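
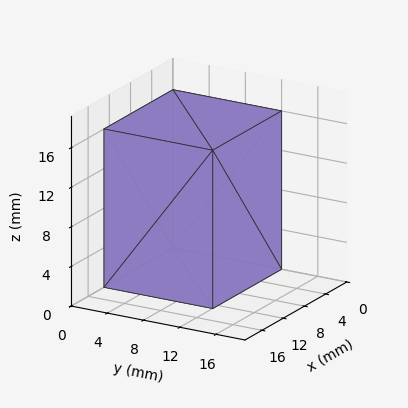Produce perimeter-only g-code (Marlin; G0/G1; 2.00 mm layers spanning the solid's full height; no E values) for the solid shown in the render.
Reading the render: the shape is a rectangular box, roughly 13 × 12 mm footprint and 16 mm tall (dimensions read to the nearest mm from the axis ticks). For the g-code, the solid's height is divided into equal slices at the stated Δz and each level perimeter traced with G1 moves after a G0 lift.

; perimeter-only toolpath
G21 ; units = mm
G90 ; absolute positioning
G28 ; home
; layer 1
G0 Z2.00
G0 X0.00 Y0.00
G1 X13.00 Y0.00
G1 X13.00 Y12.00
G1 X0.00 Y12.00
G1 X0.00 Y0.00
; layer 2
G0 Z4.00
G0 X0.00 Y0.00
G1 X13.00 Y0.00
G1 X13.00 Y12.00
G1 X0.00 Y12.00
G1 X0.00 Y0.00
; layer 3
G0 Z6.00
G0 X0.00 Y0.00
G1 X13.00 Y0.00
G1 X13.00 Y12.00
G1 X0.00 Y12.00
G1 X0.00 Y0.00
; layer 4
G0 Z8.00
G0 X0.00 Y0.00
G1 X13.00 Y0.00
G1 X13.00 Y12.00
G1 X0.00 Y12.00
G1 X0.00 Y0.00
; layer 5
G0 Z10.00
G0 X0.00 Y0.00
G1 X13.00 Y0.00
G1 X13.00 Y12.00
G1 X0.00 Y12.00
G1 X0.00 Y0.00
; layer 6
G0 Z12.00
G0 X0.00 Y0.00
G1 X13.00 Y0.00
G1 X13.00 Y12.00
G1 X0.00 Y12.00
G1 X0.00 Y0.00
; layer 7
G0 Z14.00
G0 X0.00 Y0.00
G1 X13.00 Y0.00
G1 X13.00 Y12.00
G1 X0.00 Y12.00
G1 X0.00 Y0.00
; layer 8
G0 Z16.00
G0 X0.00 Y0.00
G1 X13.00 Y0.00
G1 X13.00 Y12.00
G1 X0.00 Y12.00
G1 X0.00 Y0.00
M2 ; end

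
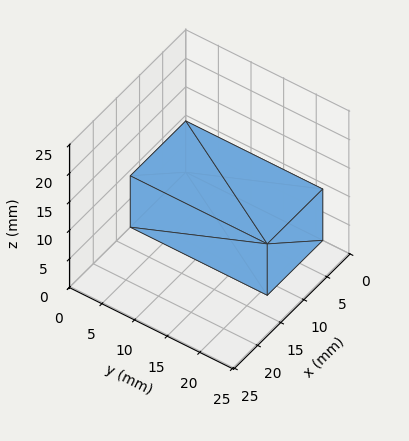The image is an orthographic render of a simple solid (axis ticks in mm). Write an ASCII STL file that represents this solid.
Reading the render: the shape is a rectangular box, roughly 12 × 21 mm footprint and 9 mm tall (dimensions read to the nearest mm from the axis ticks). For the STL, each face is triangulated and given an outward normal.

solid part
  facet normal 0.0000 0.0000 -1.0000
    outer loop
      vertex 12.000 21.000 0.000
      vertex 12.000 0.000 0.000
      vertex 0.000 0.000 0.000
    endloop
  endfacet
  facet normal 0.0000 0.0000 -1.0000
    outer loop
      vertex 0.000 21.000 0.000
      vertex 12.000 21.000 0.000
      vertex 0.000 0.000 0.000
    endloop
  endfacet
  facet normal 0.0000 0.0000 1.0000
    outer loop
      vertex 0.000 0.000 9.000
      vertex 12.000 0.000 9.000
      vertex 12.000 21.000 9.000
    endloop
  endfacet
  facet normal 0.0000 0.0000 1.0000
    outer loop
      vertex 0.000 0.000 9.000
      vertex 12.000 21.000 9.000
      vertex 0.000 21.000 9.000
    endloop
  endfacet
  facet normal 0.0000 -1.0000 0.0000
    outer loop
      vertex 0.000 0.000 0.000
      vertex 12.000 0.000 0.000
      vertex 12.000 0.000 9.000
    endloop
  endfacet
  facet normal 0.0000 -1.0000 0.0000
    outer loop
      vertex 0.000 0.000 0.000
      vertex 12.000 0.000 9.000
      vertex 0.000 0.000 9.000
    endloop
  endfacet
  facet normal 0.0000 1.0000 0.0000
    outer loop
      vertex 12.000 21.000 9.000
      vertex 12.000 21.000 0.000
      vertex 0.000 21.000 0.000
    endloop
  endfacet
  facet normal 0.0000 1.0000 0.0000
    outer loop
      vertex 0.000 21.000 9.000
      vertex 12.000 21.000 9.000
      vertex 0.000 21.000 0.000
    endloop
  endfacet
  facet normal -1.0000 0.0000 0.0000
    outer loop
      vertex 0.000 21.000 9.000
      vertex 0.000 21.000 0.000
      vertex 0.000 0.000 0.000
    endloop
  endfacet
  facet normal -1.0000 0.0000 0.0000
    outer loop
      vertex 0.000 0.000 9.000
      vertex 0.000 21.000 9.000
      vertex 0.000 0.000 0.000
    endloop
  endfacet
  facet normal 1.0000 0.0000 0.0000
    outer loop
      vertex 12.000 0.000 0.000
      vertex 12.000 21.000 0.000
      vertex 12.000 21.000 9.000
    endloop
  endfacet
  facet normal 1.0000 0.0000 0.0000
    outer loop
      vertex 12.000 0.000 0.000
      vertex 12.000 21.000 9.000
      vertex 12.000 0.000 9.000
    endloop
  endfacet
endsolid part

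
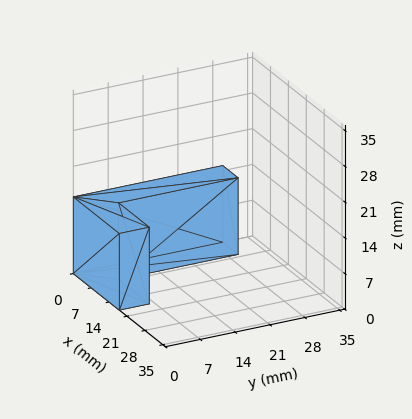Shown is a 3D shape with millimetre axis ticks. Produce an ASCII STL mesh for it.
Reading the render: the shape is an L-shaped prism: outer 18 × 30 mm, arm thicknesses ≈ 6 mm (horizontal) and 6 mm (vertical), extruded 15 mm in z (dimensions read to the nearest mm from the axis ticks). For the STL, each face is triangulated and given an outward normal.

solid part
  facet normal 0.0000 0.0000 -1.0000
    outer loop
      vertex 18.0 6.0 0.0
      vertex 18.0 0.0 0.0
      vertex 0.0 0.0 0.0
    endloop
  endfacet
  facet normal 0.0000 0.0000 -1.0000
    outer loop
      vertex 6.0 6.0 0.0
      vertex 18.0 6.0 0.0
      vertex 0.0 0.0 0.0
    endloop
  endfacet
  facet normal 0.0000 0.0000 -1.0000
    outer loop
      vertex 6.0 30.0 0.0
      vertex 6.0 6.0 0.0
      vertex 0.0 0.0 0.0
    endloop
  endfacet
  facet normal 0.0000 0.0000 -1.0000
    outer loop
      vertex 0.0 30.0 0.0
      vertex 6.0 30.0 0.0
      vertex 0.0 0.0 0.0
    endloop
  endfacet
  facet normal 0.0000 0.0000 1.0000
    outer loop
      vertex 0.0 0.0 15.0
      vertex 18.0 0.0 15.0
      vertex 18.0 6.0 15.0
    endloop
  endfacet
  facet normal 0.0000 0.0000 1.0000
    outer loop
      vertex 0.0 0.0 15.0
      vertex 18.0 6.0 15.0
      vertex 6.0 6.0 15.0
    endloop
  endfacet
  facet normal 0.0000 0.0000 1.0000
    outer loop
      vertex 0.0 0.0 15.0
      vertex 6.0 6.0 15.0
      vertex 6.0 30.0 15.0
    endloop
  endfacet
  facet normal 0.0000 0.0000 1.0000
    outer loop
      vertex 0.0 0.0 15.0
      vertex 6.0 30.0 15.0
      vertex 0.0 30.0 15.0
    endloop
  endfacet
  facet normal 0.0000 -1.0000 0.0000
    outer loop
      vertex 0.0 0.0 0.0
      vertex 18.0 0.0 0.0
      vertex 18.0 0.0 15.0
    endloop
  endfacet
  facet normal 0.0000 -1.0000 0.0000
    outer loop
      vertex 0.0 0.0 0.0
      vertex 18.0 0.0 15.0
      vertex 0.0 0.0 15.0
    endloop
  endfacet
  facet normal 1.0000 0.0000 0.0000
    outer loop
      vertex 18.0 0.0 0.0
      vertex 18.0 6.0 0.0
      vertex 18.0 6.0 15.0
    endloop
  endfacet
  facet normal 1.0000 0.0000 0.0000
    outer loop
      vertex 18.0 0.0 0.0
      vertex 18.0 6.0 15.0
      vertex 18.0 0.0 15.0
    endloop
  endfacet
  facet normal 0.0000 1.0000 0.0000
    outer loop
      vertex 18.0 6.0 0.0
      vertex 6.0 6.0 0.0
      vertex 6.0 6.0 15.0
    endloop
  endfacet
  facet normal 0.0000 1.0000 0.0000
    outer loop
      vertex 18.0 6.0 0.0
      vertex 6.0 6.0 15.0
      vertex 18.0 6.0 15.0
    endloop
  endfacet
  facet normal 1.0000 0.0000 0.0000
    outer loop
      vertex 6.0 6.0 0.0
      vertex 6.0 30.0 0.0
      vertex 6.0 30.0 15.0
    endloop
  endfacet
  facet normal 1.0000 0.0000 0.0000
    outer loop
      vertex 6.0 6.0 0.0
      vertex 6.0 30.0 15.0
      vertex 6.0 6.0 15.0
    endloop
  endfacet
  facet normal 0.0000 1.0000 0.0000
    outer loop
      vertex 6.0 30.0 0.0
      vertex 0.0 30.0 0.0
      vertex 0.0 30.0 15.0
    endloop
  endfacet
  facet normal 0.0000 1.0000 0.0000
    outer loop
      vertex 6.0 30.0 0.0
      vertex 0.0 30.0 15.0
      vertex 6.0 30.0 15.0
    endloop
  endfacet
  facet normal -1.0000 0.0000 0.0000
    outer loop
      vertex 0.0 30.0 0.0
      vertex 0.0 0.0 0.0
      vertex 0.0 0.0 15.0
    endloop
  endfacet
  facet normal -1.0000 0.0000 0.0000
    outer loop
      vertex 0.0 30.0 0.0
      vertex 0.0 0.0 15.0
      vertex 0.0 30.0 15.0
    endloop
  endfacet
endsolid part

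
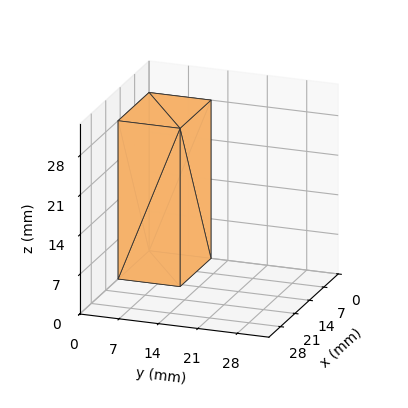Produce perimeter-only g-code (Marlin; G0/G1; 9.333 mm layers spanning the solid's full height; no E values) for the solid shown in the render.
Reading the render: the shape is a rectangular box, roughly 15 × 11 mm footprint and 28 mm tall (dimensions read to the nearest mm from the axis ticks). For the g-code, the solid's height is divided into equal slices at the stated Δz and each level perimeter traced with G1 moves after a G0 lift.

; perimeter-only toolpath
G21 ; units = mm
G90 ; absolute positioning
G28 ; home
; layer 1
G0 Z9.333
G0 X0.000 Y0.000
G1 X15.000 Y0.000
G1 X15.000 Y11.000
G1 X0.000 Y11.000
G1 X0.000 Y0.000
; layer 2
G0 Z18.667
G0 X0.000 Y0.000
G1 X15.000 Y0.000
G1 X15.000 Y11.000
G1 X0.000 Y11.000
G1 X0.000 Y0.000
; layer 3
G0 Z28.000
G0 X0.000 Y0.000
G1 X15.000 Y0.000
G1 X15.000 Y11.000
G1 X0.000 Y11.000
G1 X0.000 Y0.000
M2 ; end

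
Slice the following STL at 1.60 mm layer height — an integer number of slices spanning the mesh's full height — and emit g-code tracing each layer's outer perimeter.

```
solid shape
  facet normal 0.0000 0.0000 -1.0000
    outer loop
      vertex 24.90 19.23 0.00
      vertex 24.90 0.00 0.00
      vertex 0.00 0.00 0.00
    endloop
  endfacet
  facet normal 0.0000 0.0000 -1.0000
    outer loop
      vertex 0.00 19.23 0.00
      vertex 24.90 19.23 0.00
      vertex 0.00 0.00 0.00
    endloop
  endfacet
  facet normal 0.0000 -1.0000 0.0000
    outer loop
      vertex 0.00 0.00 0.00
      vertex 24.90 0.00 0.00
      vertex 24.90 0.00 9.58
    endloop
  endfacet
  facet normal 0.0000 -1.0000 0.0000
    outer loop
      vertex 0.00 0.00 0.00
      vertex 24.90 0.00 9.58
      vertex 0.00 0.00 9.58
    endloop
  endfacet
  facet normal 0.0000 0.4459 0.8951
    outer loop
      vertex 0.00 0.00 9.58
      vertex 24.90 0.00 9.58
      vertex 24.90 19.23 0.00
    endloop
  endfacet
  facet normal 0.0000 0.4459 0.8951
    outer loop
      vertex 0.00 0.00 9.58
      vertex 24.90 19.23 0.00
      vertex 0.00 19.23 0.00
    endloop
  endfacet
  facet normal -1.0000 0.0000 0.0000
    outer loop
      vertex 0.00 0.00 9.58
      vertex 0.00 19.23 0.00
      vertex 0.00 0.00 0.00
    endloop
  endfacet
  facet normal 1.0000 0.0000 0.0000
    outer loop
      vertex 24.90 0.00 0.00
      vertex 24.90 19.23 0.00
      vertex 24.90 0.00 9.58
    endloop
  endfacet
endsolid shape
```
; perimeter-only toolpath
G21 ; units = mm
G90 ; absolute positioning
G28 ; home
; layer 1
G0 Z1.60
G0 X0.00 Y0.00
G1 X24.90 Y0.00
G1 X24.90 Y16.03
G1 X0.00 Y16.03
G1 X0.00 Y0.00
; layer 2
G0 Z3.19
G0 X0.00 Y0.00
G1 X24.90 Y0.00
G1 X24.90 Y12.82
G1 X0.00 Y12.82
G1 X0.00 Y0.00
; layer 3
G0 Z4.79
G0 X0.00 Y0.00
G1 X24.90 Y0.00
G1 X24.90 Y9.62
G1 X0.00 Y9.62
G1 X0.00 Y0.00
; layer 4
G0 Z6.39
G0 X0.00 Y0.00
G1 X24.90 Y0.00
G1 X24.90 Y6.41
G1 X0.00 Y6.41
G1 X0.00 Y0.00
; layer 5
G0 Z7.98
G0 X0.00 Y0.00
G1 X24.90 Y0.00
G1 X24.90 Y3.20
G1 X0.00 Y3.20
G1 X0.00 Y0.00
M2 ; end

The solid is a wedge (ramp): 24.9 × 19.2 mm base, rising to 9.58 mm along the y=0 edge and sloping linearly to z=0 at y=19.2. Slicing at Δz = 1.60 mm — 6 equal slices spanning the solid's height, so layer i sits at z = i·h/6 — gives 5 non-empty perimeters. Each is a 4-segment closed polygon; G0 lifts to the layer z and rapids to the start vertex, then G1 traces the edges. The cross-section shrinks linearly with z (the slice at the apex is degenerate and omitted).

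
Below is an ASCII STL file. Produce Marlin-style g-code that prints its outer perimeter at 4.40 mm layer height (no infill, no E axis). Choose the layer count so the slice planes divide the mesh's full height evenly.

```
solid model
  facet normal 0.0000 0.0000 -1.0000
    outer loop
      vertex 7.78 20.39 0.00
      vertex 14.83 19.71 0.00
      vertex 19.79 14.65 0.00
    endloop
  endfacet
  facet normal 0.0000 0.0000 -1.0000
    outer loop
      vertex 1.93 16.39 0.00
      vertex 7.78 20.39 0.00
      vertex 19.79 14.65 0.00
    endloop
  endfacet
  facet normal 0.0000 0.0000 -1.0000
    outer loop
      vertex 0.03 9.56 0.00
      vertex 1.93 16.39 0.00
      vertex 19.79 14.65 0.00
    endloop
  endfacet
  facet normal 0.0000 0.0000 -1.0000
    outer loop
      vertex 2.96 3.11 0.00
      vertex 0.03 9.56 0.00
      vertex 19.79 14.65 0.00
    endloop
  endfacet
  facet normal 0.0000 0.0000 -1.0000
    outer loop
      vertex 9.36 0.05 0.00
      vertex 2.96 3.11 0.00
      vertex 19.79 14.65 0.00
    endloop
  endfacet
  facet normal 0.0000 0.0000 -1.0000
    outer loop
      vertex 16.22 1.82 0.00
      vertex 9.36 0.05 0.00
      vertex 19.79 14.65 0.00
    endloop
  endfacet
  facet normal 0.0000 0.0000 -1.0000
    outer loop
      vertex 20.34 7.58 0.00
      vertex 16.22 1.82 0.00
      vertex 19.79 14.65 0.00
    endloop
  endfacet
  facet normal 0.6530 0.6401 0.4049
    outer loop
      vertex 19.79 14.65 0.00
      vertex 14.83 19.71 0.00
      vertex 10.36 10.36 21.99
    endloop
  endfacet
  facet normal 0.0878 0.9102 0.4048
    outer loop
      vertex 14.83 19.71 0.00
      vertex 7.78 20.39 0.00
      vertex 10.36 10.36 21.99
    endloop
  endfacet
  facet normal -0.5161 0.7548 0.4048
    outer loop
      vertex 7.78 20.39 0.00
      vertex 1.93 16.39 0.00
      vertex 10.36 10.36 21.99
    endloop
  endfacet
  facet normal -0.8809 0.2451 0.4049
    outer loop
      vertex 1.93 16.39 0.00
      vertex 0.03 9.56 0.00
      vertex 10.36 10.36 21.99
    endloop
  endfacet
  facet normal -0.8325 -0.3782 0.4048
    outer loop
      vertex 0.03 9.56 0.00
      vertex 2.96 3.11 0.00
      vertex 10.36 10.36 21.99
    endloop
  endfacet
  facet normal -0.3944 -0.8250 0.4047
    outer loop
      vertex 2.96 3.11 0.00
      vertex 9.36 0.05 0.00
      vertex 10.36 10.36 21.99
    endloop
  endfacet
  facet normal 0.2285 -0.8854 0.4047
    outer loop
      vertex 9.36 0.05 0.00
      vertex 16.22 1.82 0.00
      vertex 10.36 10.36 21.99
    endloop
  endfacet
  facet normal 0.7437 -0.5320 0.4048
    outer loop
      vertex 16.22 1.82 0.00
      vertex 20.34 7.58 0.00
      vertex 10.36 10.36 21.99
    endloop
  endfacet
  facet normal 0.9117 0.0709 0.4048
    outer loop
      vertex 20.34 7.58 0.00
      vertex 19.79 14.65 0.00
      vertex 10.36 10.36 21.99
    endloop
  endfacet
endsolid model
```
; perimeter-only toolpath
G21 ; units = mm
G90 ; absolute positioning
G28 ; home
; layer 1
G0 Z4.40
G0 X17.90 Y13.79
G1 X13.94 Y17.84
G1 X8.30 Y18.38
G1 X3.62 Y15.18
G1 X2.10 Y9.72
G1 X4.44 Y4.56
G1 X9.56 Y2.11
G1 X15.05 Y3.53
G1 X18.34 Y8.14
G1 X17.90 Y13.79
; layer 2
G0 Z8.80
G0 X16.02 Y12.93
G1 X13.04 Y15.97
G1 X8.81 Y16.38
G1 X5.30 Y13.98
G1 X4.16 Y9.88
G1 X5.92 Y6.01
G1 X9.76 Y4.17
G1 X13.88 Y5.24
G1 X16.35 Y8.69
G1 X16.02 Y12.93
; layer 3
G0 Z13.19
G0 X14.13 Y12.08
G1 X12.15 Y14.10
G1 X9.33 Y14.37
G1 X6.99 Y12.77
G1 X6.23 Y10.04
G1 X7.40 Y7.46
G1 X9.96 Y6.24
G1 X12.70 Y6.94
G1 X14.35 Y9.25
G1 X14.13 Y12.08
; layer 4
G0 Z17.59
G0 X12.25 Y11.22
G1 X11.25 Y12.23
G1 X9.84 Y12.37
G1 X8.67 Y11.57
G1 X8.29 Y10.20
G1 X8.88 Y8.91
G1 X10.16 Y8.30
G1 X11.53 Y8.65
G1 X12.36 Y9.80
G1 X12.25 Y11.22
M2 ; end

The solid is a regular 9-sided pyramid, base circumscribed radius ≈ 10.4 mm, apex at z ≈ 22 mm. Slicing at Δz = 4.40 mm — 5 equal slices spanning the solid's height, so layer i sits at z = i·h/5 — gives 4 non-empty perimeters. Each is a 9-segment closed polygon; G0 lifts to the layer z and rapids to the start vertex, then G1 traces the edges. The cross-section shrinks linearly with z (the slice at the apex is degenerate and omitted).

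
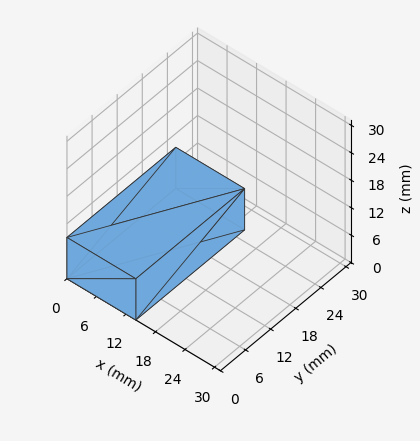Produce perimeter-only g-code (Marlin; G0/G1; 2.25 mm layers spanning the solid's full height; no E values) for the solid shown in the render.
Reading the render: the shape is a rectangular box, roughly 14 × 26 mm footprint and 9 mm tall (dimensions read to the nearest mm from the axis ticks). For the g-code, the solid's height is divided into equal slices at the stated Δz and each level perimeter traced with G1 moves after a G0 lift.

; perimeter-only toolpath
G21 ; units = mm
G90 ; absolute positioning
G28 ; home
; layer 1
G0 Z2.25
G0 X0.00 Y0.00
G1 X14.00 Y0.00
G1 X14.00 Y26.00
G1 X0.00 Y26.00
G1 X0.00 Y0.00
; layer 2
G0 Z4.50
G0 X0.00 Y0.00
G1 X14.00 Y0.00
G1 X14.00 Y26.00
G1 X0.00 Y26.00
G1 X0.00 Y0.00
; layer 3
G0 Z6.75
G0 X0.00 Y0.00
G1 X14.00 Y0.00
G1 X14.00 Y26.00
G1 X0.00 Y26.00
G1 X0.00 Y0.00
; layer 4
G0 Z9.00
G0 X0.00 Y0.00
G1 X14.00 Y0.00
G1 X14.00 Y26.00
G1 X0.00 Y26.00
G1 X0.00 Y0.00
M2 ; end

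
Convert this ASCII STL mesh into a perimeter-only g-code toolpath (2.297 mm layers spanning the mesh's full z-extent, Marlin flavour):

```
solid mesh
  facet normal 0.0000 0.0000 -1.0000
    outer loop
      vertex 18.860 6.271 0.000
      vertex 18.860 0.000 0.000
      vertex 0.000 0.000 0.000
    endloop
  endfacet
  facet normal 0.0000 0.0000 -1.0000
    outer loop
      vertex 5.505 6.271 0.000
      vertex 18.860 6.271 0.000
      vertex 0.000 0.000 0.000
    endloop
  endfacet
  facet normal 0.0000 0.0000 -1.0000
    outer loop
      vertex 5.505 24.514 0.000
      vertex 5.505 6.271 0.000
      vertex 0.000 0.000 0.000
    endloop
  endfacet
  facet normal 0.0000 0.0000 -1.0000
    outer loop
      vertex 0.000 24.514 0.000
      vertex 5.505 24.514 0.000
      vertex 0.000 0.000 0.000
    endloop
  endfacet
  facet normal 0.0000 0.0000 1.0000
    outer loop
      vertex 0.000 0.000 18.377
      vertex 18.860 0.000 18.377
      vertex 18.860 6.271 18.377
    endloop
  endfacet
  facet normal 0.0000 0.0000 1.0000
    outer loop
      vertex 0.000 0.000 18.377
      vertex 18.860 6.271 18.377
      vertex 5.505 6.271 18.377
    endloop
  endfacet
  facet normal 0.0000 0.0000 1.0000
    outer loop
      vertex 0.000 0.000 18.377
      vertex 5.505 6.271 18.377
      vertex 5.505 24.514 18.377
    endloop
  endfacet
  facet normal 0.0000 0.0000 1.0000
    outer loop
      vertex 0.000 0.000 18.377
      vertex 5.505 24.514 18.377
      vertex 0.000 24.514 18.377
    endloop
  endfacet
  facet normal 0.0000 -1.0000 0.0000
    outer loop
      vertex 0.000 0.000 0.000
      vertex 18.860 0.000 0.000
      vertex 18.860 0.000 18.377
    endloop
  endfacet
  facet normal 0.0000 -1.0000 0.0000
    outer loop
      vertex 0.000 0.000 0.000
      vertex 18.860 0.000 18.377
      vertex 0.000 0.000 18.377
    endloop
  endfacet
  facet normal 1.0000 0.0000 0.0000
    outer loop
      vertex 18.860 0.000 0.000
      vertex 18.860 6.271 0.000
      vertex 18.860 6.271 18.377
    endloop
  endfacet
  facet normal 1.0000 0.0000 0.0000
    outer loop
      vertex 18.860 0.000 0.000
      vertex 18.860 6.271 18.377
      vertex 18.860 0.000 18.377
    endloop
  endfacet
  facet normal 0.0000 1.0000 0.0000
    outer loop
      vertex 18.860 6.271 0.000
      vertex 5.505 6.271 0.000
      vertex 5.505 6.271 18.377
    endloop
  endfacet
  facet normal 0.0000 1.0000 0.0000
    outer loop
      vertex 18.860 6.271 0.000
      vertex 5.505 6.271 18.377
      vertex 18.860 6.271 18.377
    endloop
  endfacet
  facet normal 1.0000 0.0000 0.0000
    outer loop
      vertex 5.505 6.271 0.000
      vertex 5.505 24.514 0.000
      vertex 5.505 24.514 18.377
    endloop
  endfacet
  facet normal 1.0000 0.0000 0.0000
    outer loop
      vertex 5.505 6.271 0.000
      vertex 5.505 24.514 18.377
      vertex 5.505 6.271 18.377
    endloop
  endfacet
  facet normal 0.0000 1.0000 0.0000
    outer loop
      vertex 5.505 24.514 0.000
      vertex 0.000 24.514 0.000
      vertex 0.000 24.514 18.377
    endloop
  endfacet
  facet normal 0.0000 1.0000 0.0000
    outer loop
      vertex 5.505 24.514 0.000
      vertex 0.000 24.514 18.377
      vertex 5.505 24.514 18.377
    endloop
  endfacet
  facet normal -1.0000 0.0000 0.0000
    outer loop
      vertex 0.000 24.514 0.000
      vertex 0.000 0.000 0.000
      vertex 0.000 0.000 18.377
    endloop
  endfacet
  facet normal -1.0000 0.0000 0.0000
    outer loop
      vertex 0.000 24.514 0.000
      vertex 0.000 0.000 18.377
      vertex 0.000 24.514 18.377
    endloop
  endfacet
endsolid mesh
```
; perimeter-only toolpath
G21 ; units = mm
G90 ; absolute positioning
G28 ; home
; layer 1
G0 Z2.297
G0 X0.000 Y0.000
G1 X18.860 Y0.000
G1 X18.860 Y6.271
G1 X5.505 Y6.271
G1 X5.505 Y24.514
G1 X0.000 Y24.514
G1 X0.000 Y0.000
; layer 2
G0 Z4.594
G0 X0.000 Y0.000
G1 X18.860 Y0.000
G1 X18.860 Y6.271
G1 X5.505 Y6.271
G1 X5.505 Y24.514
G1 X0.000 Y24.514
G1 X0.000 Y0.000
; layer 3
G0 Z6.891
G0 X0.000 Y0.000
G1 X18.860 Y0.000
G1 X18.860 Y6.271
G1 X5.505 Y6.271
G1 X5.505 Y24.514
G1 X0.000 Y24.514
G1 X0.000 Y0.000
; layer 4
G0 Z9.188
G0 X0.000 Y0.000
G1 X18.860 Y0.000
G1 X18.860 Y6.271
G1 X5.505 Y6.271
G1 X5.505 Y24.514
G1 X0.000 Y24.514
G1 X0.000 Y0.000
; layer 5
G0 Z11.486
G0 X0.000 Y0.000
G1 X18.860 Y0.000
G1 X18.860 Y6.271
G1 X5.505 Y6.271
G1 X5.505 Y24.514
G1 X0.000 Y24.514
G1 X0.000 Y0.000
; layer 6
G0 Z13.783
G0 X0.000 Y0.000
G1 X18.860 Y0.000
G1 X18.860 Y6.271
G1 X5.505 Y6.271
G1 X5.505 Y24.514
G1 X0.000 Y24.514
G1 X0.000 Y0.000
; layer 7
G0 Z16.080
G0 X0.000 Y0.000
G1 X18.860 Y0.000
G1 X18.860 Y6.271
G1 X5.505 Y6.271
G1 X5.505 Y24.514
G1 X0.000 Y24.514
G1 X0.000 Y0.000
; layer 8
G0 Z18.377
G0 X0.000 Y0.000
G1 X18.860 Y0.000
G1 X18.860 Y6.271
G1 X5.505 Y6.271
G1 X5.505 Y24.514
G1 X0.000 Y24.514
G1 X0.000 Y0.000
M2 ; end

The solid is an L-shaped prism: outer 18.9 × 24.5 mm, arm thicknesses ≈ 6.27 mm (horizontal) and 5.5 mm (vertical), extruded 18.4 mm in z. Slicing at Δz = 2.297 mm — 8 equal slices spanning the solid's height, so layer i sits at z = i·h/8 — gives 8 non-empty perimeters. Each is a 6-segment closed polygon; G0 lifts to the layer z and rapids to the start vertex, then G1 traces the edges.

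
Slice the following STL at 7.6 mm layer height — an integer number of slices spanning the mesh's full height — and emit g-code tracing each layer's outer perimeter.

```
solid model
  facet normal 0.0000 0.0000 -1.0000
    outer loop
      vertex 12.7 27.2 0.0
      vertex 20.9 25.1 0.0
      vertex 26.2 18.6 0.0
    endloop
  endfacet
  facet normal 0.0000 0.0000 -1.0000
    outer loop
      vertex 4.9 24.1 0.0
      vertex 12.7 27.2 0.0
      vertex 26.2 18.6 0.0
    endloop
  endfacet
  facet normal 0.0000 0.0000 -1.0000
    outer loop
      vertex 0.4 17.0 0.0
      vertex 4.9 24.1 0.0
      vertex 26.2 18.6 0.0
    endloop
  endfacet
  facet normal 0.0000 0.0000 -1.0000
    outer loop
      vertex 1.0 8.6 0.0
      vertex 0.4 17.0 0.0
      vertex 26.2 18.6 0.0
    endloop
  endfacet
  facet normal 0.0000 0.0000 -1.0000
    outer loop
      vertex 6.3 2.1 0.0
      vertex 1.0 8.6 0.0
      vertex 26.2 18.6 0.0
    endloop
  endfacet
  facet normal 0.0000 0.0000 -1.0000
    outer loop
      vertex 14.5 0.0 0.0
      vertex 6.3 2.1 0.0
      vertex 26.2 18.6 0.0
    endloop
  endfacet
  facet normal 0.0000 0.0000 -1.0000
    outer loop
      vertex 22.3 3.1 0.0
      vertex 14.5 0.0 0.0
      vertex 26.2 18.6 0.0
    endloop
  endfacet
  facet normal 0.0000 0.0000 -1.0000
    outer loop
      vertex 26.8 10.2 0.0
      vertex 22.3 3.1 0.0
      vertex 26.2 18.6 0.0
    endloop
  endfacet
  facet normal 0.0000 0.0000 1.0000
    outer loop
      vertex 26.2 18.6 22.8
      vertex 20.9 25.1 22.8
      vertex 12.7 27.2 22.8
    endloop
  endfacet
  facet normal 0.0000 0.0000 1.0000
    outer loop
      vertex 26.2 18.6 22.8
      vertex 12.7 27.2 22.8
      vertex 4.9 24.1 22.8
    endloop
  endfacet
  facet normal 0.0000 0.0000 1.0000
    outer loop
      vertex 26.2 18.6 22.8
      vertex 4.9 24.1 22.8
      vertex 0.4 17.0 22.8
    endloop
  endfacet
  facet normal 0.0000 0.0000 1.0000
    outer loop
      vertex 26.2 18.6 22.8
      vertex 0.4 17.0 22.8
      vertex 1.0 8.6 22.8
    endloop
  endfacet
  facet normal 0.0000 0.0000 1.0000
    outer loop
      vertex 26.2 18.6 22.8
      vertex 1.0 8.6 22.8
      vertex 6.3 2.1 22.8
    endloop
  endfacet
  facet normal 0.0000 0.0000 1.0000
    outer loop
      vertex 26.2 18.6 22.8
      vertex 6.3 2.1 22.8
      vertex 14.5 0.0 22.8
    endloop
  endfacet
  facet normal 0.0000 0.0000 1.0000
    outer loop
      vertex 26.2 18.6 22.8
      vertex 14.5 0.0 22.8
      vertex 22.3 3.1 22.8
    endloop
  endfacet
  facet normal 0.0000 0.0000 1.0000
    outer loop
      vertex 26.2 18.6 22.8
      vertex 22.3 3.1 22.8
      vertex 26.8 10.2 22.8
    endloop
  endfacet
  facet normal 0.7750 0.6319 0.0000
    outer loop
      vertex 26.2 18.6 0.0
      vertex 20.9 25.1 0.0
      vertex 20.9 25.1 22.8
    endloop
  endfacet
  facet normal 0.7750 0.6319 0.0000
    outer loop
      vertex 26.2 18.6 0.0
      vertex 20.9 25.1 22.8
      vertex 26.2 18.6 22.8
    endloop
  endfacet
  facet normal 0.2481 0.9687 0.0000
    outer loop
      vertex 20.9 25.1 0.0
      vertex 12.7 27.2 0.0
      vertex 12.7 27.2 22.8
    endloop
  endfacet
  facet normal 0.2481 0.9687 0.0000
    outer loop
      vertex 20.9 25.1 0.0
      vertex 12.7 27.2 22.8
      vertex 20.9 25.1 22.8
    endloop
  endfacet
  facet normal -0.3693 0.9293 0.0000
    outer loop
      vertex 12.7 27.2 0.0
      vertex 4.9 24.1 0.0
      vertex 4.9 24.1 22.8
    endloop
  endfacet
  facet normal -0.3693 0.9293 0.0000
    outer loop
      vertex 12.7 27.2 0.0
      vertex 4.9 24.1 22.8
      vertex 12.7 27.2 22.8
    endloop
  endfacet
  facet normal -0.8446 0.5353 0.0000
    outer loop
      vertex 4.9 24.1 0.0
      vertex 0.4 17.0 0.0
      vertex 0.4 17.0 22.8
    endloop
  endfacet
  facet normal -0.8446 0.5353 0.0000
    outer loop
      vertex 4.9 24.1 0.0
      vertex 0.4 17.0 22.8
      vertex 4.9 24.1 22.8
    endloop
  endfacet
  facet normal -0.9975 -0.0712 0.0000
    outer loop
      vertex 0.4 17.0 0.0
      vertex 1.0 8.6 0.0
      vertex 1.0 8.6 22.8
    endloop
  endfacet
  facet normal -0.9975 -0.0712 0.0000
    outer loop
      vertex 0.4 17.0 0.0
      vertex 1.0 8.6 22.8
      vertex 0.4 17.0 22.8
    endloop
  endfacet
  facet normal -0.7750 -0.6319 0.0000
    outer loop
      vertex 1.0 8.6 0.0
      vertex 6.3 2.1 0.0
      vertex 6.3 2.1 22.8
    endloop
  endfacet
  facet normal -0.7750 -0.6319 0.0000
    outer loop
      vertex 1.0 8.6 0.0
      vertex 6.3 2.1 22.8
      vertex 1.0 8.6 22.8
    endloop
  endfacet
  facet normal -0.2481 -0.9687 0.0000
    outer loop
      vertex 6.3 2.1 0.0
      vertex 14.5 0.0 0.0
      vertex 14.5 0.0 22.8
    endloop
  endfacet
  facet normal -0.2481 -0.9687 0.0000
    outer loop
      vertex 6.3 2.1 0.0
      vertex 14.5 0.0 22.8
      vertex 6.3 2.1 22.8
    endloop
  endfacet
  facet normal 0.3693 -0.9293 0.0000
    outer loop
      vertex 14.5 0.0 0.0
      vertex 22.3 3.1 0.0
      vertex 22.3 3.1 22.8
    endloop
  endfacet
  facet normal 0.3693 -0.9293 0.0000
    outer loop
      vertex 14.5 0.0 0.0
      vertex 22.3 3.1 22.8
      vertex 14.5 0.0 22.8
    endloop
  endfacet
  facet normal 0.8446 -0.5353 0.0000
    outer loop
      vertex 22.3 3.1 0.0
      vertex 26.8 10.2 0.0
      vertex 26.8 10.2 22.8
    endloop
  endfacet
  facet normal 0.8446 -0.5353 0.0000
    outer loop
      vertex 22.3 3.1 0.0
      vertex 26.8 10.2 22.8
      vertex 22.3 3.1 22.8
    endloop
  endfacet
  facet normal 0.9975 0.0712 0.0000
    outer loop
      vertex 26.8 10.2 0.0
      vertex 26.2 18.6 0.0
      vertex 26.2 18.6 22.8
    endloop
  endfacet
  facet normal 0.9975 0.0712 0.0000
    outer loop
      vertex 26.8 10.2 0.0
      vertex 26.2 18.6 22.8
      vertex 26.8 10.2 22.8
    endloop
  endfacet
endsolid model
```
; perimeter-only toolpath
G21 ; units = mm
G90 ; absolute positioning
G28 ; home
; layer 1
G0 Z7.6
G0 X26.2 Y18.6
G1 X20.9 Y25.1
G1 X12.7 Y27.2
G1 X4.9 Y24.1
G1 X0.4 Y17.0
G1 X1.0 Y8.6
G1 X6.3 Y2.1
G1 X14.5 Y0.0
G1 X22.3 Y3.1
G1 X26.8 Y10.2
G1 X26.2 Y18.6
; layer 2
G0 Z15.2
G0 X26.2 Y18.6
G1 X20.9 Y25.1
G1 X12.7 Y27.2
G1 X4.9 Y24.1
G1 X0.4 Y17.0
G1 X1.0 Y8.6
G1 X6.3 Y2.1
G1 X14.5 Y0.0
G1 X22.3 Y3.1
G1 X26.8 Y10.2
G1 X26.2 Y18.6
; layer 3
G0 Z22.8
G0 X26.2 Y18.6
G1 X20.9 Y25.1
G1 X12.7 Y27.2
G1 X4.9 Y24.1
G1 X0.4 Y17.0
G1 X1.0 Y8.6
G1 X6.3 Y2.1
G1 X14.5 Y0.0
G1 X22.3 Y3.1
G1 X26.8 Y10.2
G1 X26.2 Y18.6
M2 ; end

The solid is a regular 10-sided prism (a cylinder approximated with 10 flat sides), circumscribed radius ≈ 13.6 mm, height ≈ 22.8 mm. Slicing at Δz = 7.6 mm — 3 equal slices spanning the solid's height, so layer i sits at z = i·h/3 — gives 3 non-empty perimeters. Each is a 10-segment closed polygon; G0 lifts to the layer z and rapids to the start vertex, then G1 traces the edges.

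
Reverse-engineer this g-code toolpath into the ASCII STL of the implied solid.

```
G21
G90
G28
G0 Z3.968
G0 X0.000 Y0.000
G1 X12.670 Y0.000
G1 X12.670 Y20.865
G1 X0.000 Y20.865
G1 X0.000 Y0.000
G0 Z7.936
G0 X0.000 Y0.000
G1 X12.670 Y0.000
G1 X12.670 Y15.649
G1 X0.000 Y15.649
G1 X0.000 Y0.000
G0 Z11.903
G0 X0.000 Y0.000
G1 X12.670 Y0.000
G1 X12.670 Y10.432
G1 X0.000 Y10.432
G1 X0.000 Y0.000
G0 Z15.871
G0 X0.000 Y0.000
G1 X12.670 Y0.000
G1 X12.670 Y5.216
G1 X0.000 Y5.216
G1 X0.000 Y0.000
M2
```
solid part
  facet normal 0.0000 0.0000 -1.0000
    outer loop
      vertex 12.670 26.081 0.000
      vertex 12.670 0.000 0.000
      vertex 0.000 0.000 0.000
    endloop
  endfacet
  facet normal 0.0000 0.0000 -1.0000
    outer loop
      vertex 0.000 26.081 0.000
      vertex 12.670 26.081 0.000
      vertex 0.000 0.000 0.000
    endloop
  endfacet
  facet normal 0.0000 -1.0000 0.0000
    outer loop
      vertex 0.000 0.000 0.000
      vertex 12.670 0.000 0.000
      vertex 12.670 0.000 19.839
    endloop
  endfacet
  facet normal 0.0000 -1.0000 0.0000
    outer loop
      vertex 0.000 0.000 0.000
      vertex 12.670 0.000 19.839
      vertex 0.000 0.000 19.839
    endloop
  endfacet
  facet normal 0.0000 0.6054 0.7959
    outer loop
      vertex 0.000 0.000 19.839
      vertex 12.670 0.000 19.839
      vertex 12.670 26.081 0.000
    endloop
  endfacet
  facet normal 0.0000 0.6054 0.7959
    outer loop
      vertex 0.000 0.000 19.839
      vertex 12.670 26.081 0.000
      vertex 0.000 26.081 0.000
    endloop
  endfacet
  facet normal -1.0000 0.0000 0.0000
    outer loop
      vertex 0.000 0.000 19.839
      vertex 0.000 26.081 0.000
      vertex 0.000 0.000 0.000
    endloop
  endfacet
  facet normal 1.0000 0.0000 0.0000
    outer loop
      vertex 12.670 0.000 0.000
      vertex 12.670 26.081 0.000
      vertex 12.670 0.000 19.839
    endloop
  endfacet
endsolid part

The G0 Z moves step by Δz≈3.968 mm. The G1 loops shrink linearly with z, so the solid tapers from its base footprint up to z≈19.8. Closing with a flat bottom cap and the tapered top and triangulating gives 8 facets — a wedge (ramp): 12.7 × 26.1 mm base, rising to 19.8 mm along the y=0 edge and sloping linearly to z=0 at y=26.1.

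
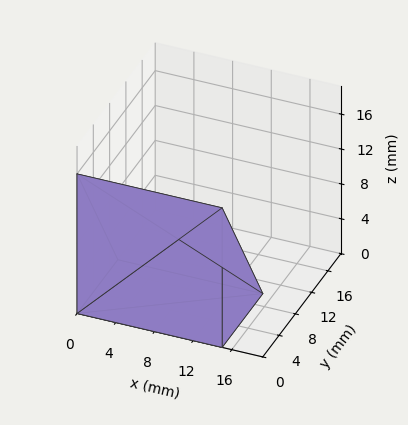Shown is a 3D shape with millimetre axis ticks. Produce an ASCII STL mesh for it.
Reading the render: the shape is a wedge (ramp): 15 × 10 mm base, rising to 16 mm along the y=0 edge and sloping linearly to z=0 at y=10 (dimensions read to the nearest mm from the axis ticks). For the STL, each face is triangulated and given an outward normal.

solid part
  facet normal 0.0000 0.0000 -1.0000
    outer loop
      vertex 15.0 10.0 0.0
      vertex 15.0 0.0 0.0
      vertex 0.0 0.0 0.0
    endloop
  endfacet
  facet normal 0.0000 0.0000 -1.0000
    outer loop
      vertex 0.0 10.0 0.0
      vertex 15.0 10.0 0.0
      vertex 0.0 0.0 0.0
    endloop
  endfacet
  facet normal 0.0000 -1.0000 0.0000
    outer loop
      vertex 0.0 0.0 0.0
      vertex 15.0 0.0 0.0
      vertex 15.0 0.0 16.0
    endloop
  endfacet
  facet normal 0.0000 -1.0000 0.0000
    outer loop
      vertex 0.0 0.0 0.0
      vertex 15.0 0.0 16.0
      vertex 0.0 0.0 16.0
    endloop
  endfacet
  facet normal 0.0000 0.8480 0.5300
    outer loop
      vertex 0.0 0.0 16.0
      vertex 15.0 0.0 16.0
      vertex 15.0 10.0 0.0
    endloop
  endfacet
  facet normal 0.0000 0.8480 0.5300
    outer loop
      vertex 0.0 0.0 16.0
      vertex 15.0 10.0 0.0
      vertex 0.0 10.0 0.0
    endloop
  endfacet
  facet normal -1.0000 0.0000 0.0000
    outer loop
      vertex 0.0 0.0 16.0
      vertex 0.0 10.0 0.0
      vertex 0.0 0.0 0.0
    endloop
  endfacet
  facet normal 1.0000 0.0000 0.0000
    outer loop
      vertex 15.0 0.0 0.0
      vertex 15.0 10.0 0.0
      vertex 15.0 0.0 16.0
    endloop
  endfacet
endsolid part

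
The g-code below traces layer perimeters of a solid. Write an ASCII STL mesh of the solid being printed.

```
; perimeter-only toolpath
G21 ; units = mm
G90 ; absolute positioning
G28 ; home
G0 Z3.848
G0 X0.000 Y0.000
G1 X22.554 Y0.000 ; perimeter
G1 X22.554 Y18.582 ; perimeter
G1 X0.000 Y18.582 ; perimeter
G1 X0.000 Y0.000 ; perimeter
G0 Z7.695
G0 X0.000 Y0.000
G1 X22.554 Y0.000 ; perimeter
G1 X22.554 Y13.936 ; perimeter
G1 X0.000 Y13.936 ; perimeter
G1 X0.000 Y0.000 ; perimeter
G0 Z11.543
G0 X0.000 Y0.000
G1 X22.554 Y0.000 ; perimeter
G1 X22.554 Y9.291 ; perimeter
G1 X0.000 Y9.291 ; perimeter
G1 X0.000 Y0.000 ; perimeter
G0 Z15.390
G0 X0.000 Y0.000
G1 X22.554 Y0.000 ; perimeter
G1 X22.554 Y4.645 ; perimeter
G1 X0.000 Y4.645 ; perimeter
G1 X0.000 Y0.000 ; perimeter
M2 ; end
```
solid part
  facet normal 0.0000 0.0000 -1.0000
    outer loop
      vertex 22.554 23.227 0.000
      vertex 22.554 0.000 0.000
      vertex 0.000 0.000 0.000
    endloop
  endfacet
  facet normal 0.0000 0.0000 -1.0000
    outer loop
      vertex 0.000 23.227 0.000
      vertex 22.554 23.227 0.000
      vertex 0.000 0.000 0.000
    endloop
  endfacet
  facet normal 0.0000 -1.0000 0.0000
    outer loop
      vertex 0.000 0.000 0.000
      vertex 22.554 0.000 0.000
      vertex 22.554 0.000 19.238
    endloop
  endfacet
  facet normal 0.0000 -1.0000 0.0000
    outer loop
      vertex 0.000 0.000 0.000
      vertex 22.554 0.000 19.238
      vertex 0.000 0.000 19.238
    endloop
  endfacet
  facet normal 0.0000 0.6379 0.7701
    outer loop
      vertex 0.000 0.000 19.238
      vertex 22.554 0.000 19.238
      vertex 22.554 23.227 0.000
    endloop
  endfacet
  facet normal 0.0000 0.6379 0.7701
    outer loop
      vertex 0.000 0.000 19.238
      vertex 22.554 23.227 0.000
      vertex 0.000 23.227 0.000
    endloop
  endfacet
  facet normal -1.0000 0.0000 0.0000
    outer loop
      vertex 0.000 0.000 19.238
      vertex 0.000 23.227 0.000
      vertex 0.000 0.000 0.000
    endloop
  endfacet
  facet normal 1.0000 0.0000 0.0000
    outer loop
      vertex 22.554 0.000 0.000
      vertex 22.554 23.227 0.000
      vertex 22.554 0.000 19.238
    endloop
  endfacet
endsolid part

The G0 Z moves step by Δz≈3.848 mm. The G1 loops shrink linearly with z, so the solid tapers from its base footprint up to z≈19.2. Closing with a flat bottom cap and the tapered top and triangulating gives 8 facets — a wedge (ramp): 22.6 × 23.2 mm base, rising to 19.2 mm along the y=0 edge and sloping linearly to z=0 at y=23.2.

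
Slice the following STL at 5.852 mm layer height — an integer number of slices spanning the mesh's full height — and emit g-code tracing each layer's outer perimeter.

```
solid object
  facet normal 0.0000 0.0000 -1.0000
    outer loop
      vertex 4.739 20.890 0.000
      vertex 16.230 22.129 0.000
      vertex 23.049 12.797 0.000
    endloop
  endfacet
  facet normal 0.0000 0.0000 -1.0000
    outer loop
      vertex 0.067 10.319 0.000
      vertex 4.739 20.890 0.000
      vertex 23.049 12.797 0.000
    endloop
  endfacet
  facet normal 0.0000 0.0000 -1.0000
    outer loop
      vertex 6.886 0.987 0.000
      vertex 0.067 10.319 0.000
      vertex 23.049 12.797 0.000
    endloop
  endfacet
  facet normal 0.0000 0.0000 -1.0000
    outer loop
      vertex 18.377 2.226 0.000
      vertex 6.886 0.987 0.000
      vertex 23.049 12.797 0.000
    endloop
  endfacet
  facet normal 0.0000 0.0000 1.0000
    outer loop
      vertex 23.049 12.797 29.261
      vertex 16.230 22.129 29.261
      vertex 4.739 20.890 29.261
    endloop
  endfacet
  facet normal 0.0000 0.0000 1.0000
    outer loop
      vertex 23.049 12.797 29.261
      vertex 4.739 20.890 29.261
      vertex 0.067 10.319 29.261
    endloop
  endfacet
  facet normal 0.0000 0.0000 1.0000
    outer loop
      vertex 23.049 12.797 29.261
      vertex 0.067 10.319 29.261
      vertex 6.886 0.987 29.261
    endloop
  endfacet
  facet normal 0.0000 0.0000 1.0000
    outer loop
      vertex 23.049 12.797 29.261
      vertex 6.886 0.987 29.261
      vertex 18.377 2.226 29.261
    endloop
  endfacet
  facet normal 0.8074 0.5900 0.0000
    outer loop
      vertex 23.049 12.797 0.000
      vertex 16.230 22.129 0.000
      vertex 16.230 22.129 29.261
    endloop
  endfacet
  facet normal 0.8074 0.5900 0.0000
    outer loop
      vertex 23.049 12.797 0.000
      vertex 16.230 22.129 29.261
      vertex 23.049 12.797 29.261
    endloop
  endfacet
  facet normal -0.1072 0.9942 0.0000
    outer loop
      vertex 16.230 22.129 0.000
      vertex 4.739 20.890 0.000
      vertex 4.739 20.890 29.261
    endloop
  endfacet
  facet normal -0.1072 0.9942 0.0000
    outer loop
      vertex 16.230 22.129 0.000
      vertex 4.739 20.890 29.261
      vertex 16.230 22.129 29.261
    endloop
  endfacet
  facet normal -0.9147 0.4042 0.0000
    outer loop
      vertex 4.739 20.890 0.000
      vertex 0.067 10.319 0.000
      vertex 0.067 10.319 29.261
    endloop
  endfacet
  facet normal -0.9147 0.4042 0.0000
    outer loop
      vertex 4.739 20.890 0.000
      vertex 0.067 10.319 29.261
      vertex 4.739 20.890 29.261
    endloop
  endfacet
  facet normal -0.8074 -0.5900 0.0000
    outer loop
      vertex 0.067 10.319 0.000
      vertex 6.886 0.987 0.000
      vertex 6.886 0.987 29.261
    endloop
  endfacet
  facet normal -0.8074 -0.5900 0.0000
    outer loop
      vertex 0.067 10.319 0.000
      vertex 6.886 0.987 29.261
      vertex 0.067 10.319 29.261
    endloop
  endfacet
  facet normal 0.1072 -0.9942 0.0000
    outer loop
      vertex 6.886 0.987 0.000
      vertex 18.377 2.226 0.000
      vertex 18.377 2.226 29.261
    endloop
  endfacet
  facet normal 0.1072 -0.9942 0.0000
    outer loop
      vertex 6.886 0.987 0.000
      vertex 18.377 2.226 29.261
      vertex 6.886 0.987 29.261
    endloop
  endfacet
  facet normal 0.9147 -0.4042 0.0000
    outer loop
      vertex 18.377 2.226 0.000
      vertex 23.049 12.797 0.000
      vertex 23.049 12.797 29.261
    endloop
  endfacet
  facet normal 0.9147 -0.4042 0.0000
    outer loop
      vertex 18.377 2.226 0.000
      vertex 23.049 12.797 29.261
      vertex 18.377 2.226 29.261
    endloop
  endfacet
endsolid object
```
; perimeter-only toolpath
G21 ; units = mm
G90 ; absolute positioning
G28 ; home
; layer 1
G0 Z5.852
G0 X23.049 Y12.797
G1 X16.230 Y22.129
G1 X4.739 Y20.890
G1 X0.067 Y10.319
G1 X6.886 Y0.987
G1 X18.377 Y2.226
G1 X23.049 Y12.797
; layer 2
G0 Z11.704
G0 X23.049 Y12.797
G1 X16.230 Y22.129
G1 X4.739 Y20.890
G1 X0.067 Y10.319
G1 X6.886 Y0.987
G1 X18.377 Y2.226
G1 X23.049 Y12.797
; layer 3
G0 Z17.557
G0 X23.049 Y12.797
G1 X16.230 Y22.129
G1 X4.739 Y20.890
G1 X0.067 Y10.319
G1 X6.886 Y0.987
G1 X18.377 Y2.226
G1 X23.049 Y12.797
; layer 4
G0 Z23.409
G0 X23.049 Y12.797
G1 X16.230 Y22.129
G1 X4.739 Y20.890
G1 X0.067 Y10.319
G1 X6.886 Y0.987
G1 X18.377 Y2.226
G1 X23.049 Y12.797
; layer 5
G0 Z29.261
G0 X23.049 Y12.797
G1 X16.230 Y22.129
G1 X4.739 Y20.890
G1 X0.067 Y10.319
G1 X6.886 Y0.987
G1 X18.377 Y2.226
G1 X23.049 Y12.797
M2 ; end

The solid is a regular 6-sided prism (a cylinder approximated with 6 flat sides), circumscribed radius ≈ 11.6 mm, height ≈ 29.3 mm. Slicing at Δz = 5.852 mm — 5 equal slices spanning the solid's height, so layer i sits at z = i·h/5 — gives 5 non-empty perimeters. Each is a 6-segment closed polygon; G0 lifts to the layer z and rapids to the start vertex, then G1 traces the edges.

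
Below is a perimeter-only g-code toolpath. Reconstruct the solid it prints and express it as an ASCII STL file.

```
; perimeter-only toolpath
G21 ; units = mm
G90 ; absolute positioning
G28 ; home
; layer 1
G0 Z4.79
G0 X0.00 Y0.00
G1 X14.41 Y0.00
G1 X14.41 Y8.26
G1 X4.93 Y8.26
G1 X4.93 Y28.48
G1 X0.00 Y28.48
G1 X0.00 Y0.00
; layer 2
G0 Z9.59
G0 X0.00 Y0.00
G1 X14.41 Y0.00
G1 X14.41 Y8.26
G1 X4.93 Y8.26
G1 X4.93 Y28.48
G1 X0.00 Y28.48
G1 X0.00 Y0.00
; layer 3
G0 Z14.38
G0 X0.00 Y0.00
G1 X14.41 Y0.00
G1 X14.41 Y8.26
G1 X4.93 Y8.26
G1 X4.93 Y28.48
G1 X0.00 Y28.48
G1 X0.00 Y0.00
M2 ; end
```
solid part
  facet normal 0.0000 0.0000 -1.0000
    outer loop
      vertex 14.41 8.26 0.00
      vertex 14.41 0.00 0.00
      vertex 0.00 0.00 0.00
    endloop
  endfacet
  facet normal 0.0000 0.0000 -1.0000
    outer loop
      vertex 4.93 8.26 0.00
      vertex 14.41 8.26 0.00
      vertex 0.00 0.00 0.00
    endloop
  endfacet
  facet normal 0.0000 0.0000 -1.0000
    outer loop
      vertex 4.93 28.48 0.00
      vertex 4.93 8.26 0.00
      vertex 0.00 0.00 0.00
    endloop
  endfacet
  facet normal 0.0000 0.0000 -1.0000
    outer loop
      vertex 0.00 28.48 0.00
      vertex 4.93 28.48 0.00
      vertex 0.00 0.00 0.00
    endloop
  endfacet
  facet normal 0.0000 0.0000 1.0000
    outer loop
      vertex 0.00 0.00 14.38
      vertex 14.41 0.00 14.38
      vertex 14.41 8.26 14.38
    endloop
  endfacet
  facet normal 0.0000 0.0000 1.0000
    outer loop
      vertex 0.00 0.00 14.38
      vertex 14.41 8.26 14.38
      vertex 4.93 8.26 14.38
    endloop
  endfacet
  facet normal 0.0000 0.0000 1.0000
    outer loop
      vertex 0.00 0.00 14.38
      vertex 4.93 8.26 14.38
      vertex 4.93 28.48 14.38
    endloop
  endfacet
  facet normal 0.0000 0.0000 1.0000
    outer loop
      vertex 0.00 0.00 14.38
      vertex 4.93 28.48 14.38
      vertex 0.00 28.48 14.38
    endloop
  endfacet
  facet normal 0.0000 -1.0000 0.0000
    outer loop
      vertex 0.00 0.00 0.00
      vertex 14.41 0.00 0.00
      vertex 14.41 0.00 14.38
    endloop
  endfacet
  facet normal 0.0000 -1.0000 0.0000
    outer loop
      vertex 0.00 0.00 0.00
      vertex 14.41 0.00 14.38
      vertex 0.00 0.00 14.38
    endloop
  endfacet
  facet normal 1.0000 0.0000 0.0000
    outer loop
      vertex 14.41 0.00 0.00
      vertex 14.41 8.26 0.00
      vertex 14.41 8.26 14.38
    endloop
  endfacet
  facet normal 1.0000 0.0000 0.0000
    outer loop
      vertex 14.41 0.00 0.00
      vertex 14.41 8.26 14.38
      vertex 14.41 0.00 14.38
    endloop
  endfacet
  facet normal 0.0000 1.0000 0.0000
    outer loop
      vertex 14.41 8.26 0.00
      vertex 4.93 8.26 0.00
      vertex 4.93 8.26 14.38
    endloop
  endfacet
  facet normal 0.0000 1.0000 0.0000
    outer loop
      vertex 14.41 8.26 0.00
      vertex 4.93 8.26 14.38
      vertex 14.41 8.26 14.38
    endloop
  endfacet
  facet normal 1.0000 0.0000 0.0000
    outer loop
      vertex 4.93 8.26 0.00
      vertex 4.93 28.48 0.00
      vertex 4.93 28.48 14.38
    endloop
  endfacet
  facet normal 1.0000 0.0000 0.0000
    outer loop
      vertex 4.93 8.26 0.00
      vertex 4.93 28.48 14.38
      vertex 4.93 8.26 14.38
    endloop
  endfacet
  facet normal 0.0000 1.0000 0.0000
    outer loop
      vertex 4.93 28.48 0.00
      vertex 0.00 28.48 0.00
      vertex 0.00 28.48 14.38
    endloop
  endfacet
  facet normal 0.0000 1.0000 0.0000
    outer loop
      vertex 4.93 28.48 0.00
      vertex 0.00 28.48 14.38
      vertex 4.93 28.48 14.38
    endloop
  endfacet
  facet normal -1.0000 0.0000 0.0000
    outer loop
      vertex 0.00 28.48 0.00
      vertex 0.00 0.00 0.00
      vertex 0.00 0.00 14.38
    endloop
  endfacet
  facet normal -1.0000 0.0000 0.0000
    outer loop
      vertex 0.00 28.48 0.00
      vertex 0.00 0.00 14.38
      vertex 0.00 28.48 14.38
    endloop
  endfacet
endsolid part

The G0 Z moves step by Δz≈4.79 mm. Every layer's G1 loop is the same polygon, so the solid is a straight extrusion of it from z=0 to z≈14.4. Closing with flat bottom and top caps and triangulating gives 20 facets — an L-shaped prism: outer 14.4 × 28.5 mm, arm thicknesses ≈ 8.26 mm (horizontal) and 4.93 mm (vertical), extruded 14.4 mm in z.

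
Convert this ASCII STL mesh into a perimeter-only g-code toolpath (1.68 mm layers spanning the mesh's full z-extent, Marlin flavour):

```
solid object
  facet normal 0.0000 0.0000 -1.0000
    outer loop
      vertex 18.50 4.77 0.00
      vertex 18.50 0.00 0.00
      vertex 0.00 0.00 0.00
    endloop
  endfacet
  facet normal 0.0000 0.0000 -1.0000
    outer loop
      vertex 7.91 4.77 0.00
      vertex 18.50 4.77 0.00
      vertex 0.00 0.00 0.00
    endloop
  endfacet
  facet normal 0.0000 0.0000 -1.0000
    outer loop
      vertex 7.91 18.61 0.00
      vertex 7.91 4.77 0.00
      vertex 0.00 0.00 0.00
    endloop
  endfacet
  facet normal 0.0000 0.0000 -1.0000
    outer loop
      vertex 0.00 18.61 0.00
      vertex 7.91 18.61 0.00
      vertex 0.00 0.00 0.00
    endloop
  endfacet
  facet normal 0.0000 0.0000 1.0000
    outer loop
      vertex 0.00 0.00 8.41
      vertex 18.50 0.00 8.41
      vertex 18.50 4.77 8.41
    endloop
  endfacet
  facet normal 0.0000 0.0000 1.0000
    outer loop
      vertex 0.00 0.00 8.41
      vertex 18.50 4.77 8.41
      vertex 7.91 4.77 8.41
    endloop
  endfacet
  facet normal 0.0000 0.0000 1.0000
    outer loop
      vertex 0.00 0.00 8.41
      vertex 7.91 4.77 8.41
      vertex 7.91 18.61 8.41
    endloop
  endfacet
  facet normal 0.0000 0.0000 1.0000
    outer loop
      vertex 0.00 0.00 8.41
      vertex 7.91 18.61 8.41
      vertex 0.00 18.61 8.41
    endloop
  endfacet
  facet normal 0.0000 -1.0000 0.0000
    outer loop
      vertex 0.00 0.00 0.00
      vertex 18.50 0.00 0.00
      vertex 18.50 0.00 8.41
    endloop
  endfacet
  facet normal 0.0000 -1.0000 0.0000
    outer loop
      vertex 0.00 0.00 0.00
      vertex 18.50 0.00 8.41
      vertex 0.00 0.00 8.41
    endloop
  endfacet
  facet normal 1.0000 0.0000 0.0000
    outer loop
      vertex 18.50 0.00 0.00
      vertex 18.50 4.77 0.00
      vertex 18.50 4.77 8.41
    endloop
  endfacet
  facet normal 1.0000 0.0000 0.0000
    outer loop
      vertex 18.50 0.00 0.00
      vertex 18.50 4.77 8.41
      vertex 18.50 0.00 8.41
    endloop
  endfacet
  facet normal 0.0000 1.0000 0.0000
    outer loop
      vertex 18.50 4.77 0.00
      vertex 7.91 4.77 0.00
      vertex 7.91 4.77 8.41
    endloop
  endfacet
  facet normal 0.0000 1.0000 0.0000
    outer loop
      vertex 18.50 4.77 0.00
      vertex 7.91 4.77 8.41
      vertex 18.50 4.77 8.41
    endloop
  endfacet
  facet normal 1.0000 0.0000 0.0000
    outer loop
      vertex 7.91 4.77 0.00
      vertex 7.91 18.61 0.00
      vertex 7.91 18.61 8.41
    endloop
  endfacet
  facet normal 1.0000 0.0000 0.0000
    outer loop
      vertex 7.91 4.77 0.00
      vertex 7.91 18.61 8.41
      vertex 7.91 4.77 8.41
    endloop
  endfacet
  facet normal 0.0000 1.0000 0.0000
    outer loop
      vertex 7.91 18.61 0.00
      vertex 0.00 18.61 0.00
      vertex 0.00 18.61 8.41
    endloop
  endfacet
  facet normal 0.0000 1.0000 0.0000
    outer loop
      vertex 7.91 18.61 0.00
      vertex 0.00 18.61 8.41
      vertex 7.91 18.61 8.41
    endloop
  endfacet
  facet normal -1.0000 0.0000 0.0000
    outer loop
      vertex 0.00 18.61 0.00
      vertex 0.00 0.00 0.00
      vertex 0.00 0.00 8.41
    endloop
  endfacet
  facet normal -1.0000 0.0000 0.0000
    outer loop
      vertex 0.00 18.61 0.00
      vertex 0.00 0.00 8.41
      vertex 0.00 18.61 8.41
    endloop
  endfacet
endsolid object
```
; perimeter-only toolpath
G21 ; units = mm
G90 ; absolute positioning
G28 ; home
; layer 1
G0 Z1.68
G0 X0.00 Y0.00
G1 X18.50 Y0.00
G1 X18.50 Y4.77
G1 X7.91 Y4.77
G1 X7.91 Y18.61
G1 X0.00 Y18.61
G1 X0.00 Y0.00
; layer 2
G0 Z3.36
G0 X0.00 Y0.00
G1 X18.50 Y0.00
G1 X18.50 Y4.77
G1 X7.91 Y4.77
G1 X7.91 Y18.61
G1 X0.00 Y18.61
G1 X0.00 Y0.00
; layer 3
G0 Z5.05
G0 X0.00 Y0.00
G1 X18.50 Y0.00
G1 X18.50 Y4.77
G1 X7.91 Y4.77
G1 X7.91 Y18.61
G1 X0.00 Y18.61
G1 X0.00 Y0.00
; layer 4
G0 Z6.73
G0 X0.00 Y0.00
G1 X18.50 Y0.00
G1 X18.50 Y4.77
G1 X7.91 Y4.77
G1 X7.91 Y18.61
G1 X0.00 Y18.61
G1 X0.00 Y0.00
; layer 5
G0 Z8.41
G0 X0.00 Y0.00
G1 X18.50 Y0.00
G1 X18.50 Y4.77
G1 X7.91 Y4.77
G1 X7.91 Y18.61
G1 X0.00 Y18.61
G1 X0.00 Y0.00
M2 ; end

The solid is an L-shaped prism: outer 18.5 × 18.6 mm, arm thicknesses ≈ 4.77 mm (horizontal) and 7.91 mm (vertical), extruded 8.41 mm in z. Slicing at Δz = 1.68 mm — 5 equal slices spanning the solid's height, so layer i sits at z = i·h/5 — gives 5 non-empty perimeters. Each is a 6-segment closed polygon; G0 lifts to the layer z and rapids to the start vertex, then G1 traces the edges.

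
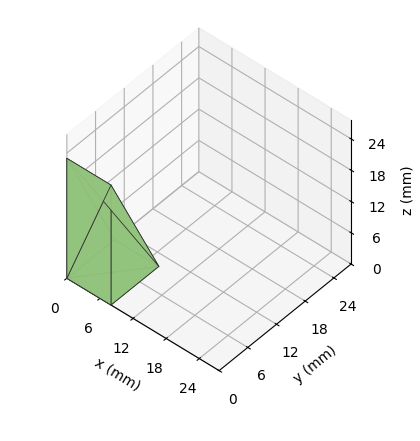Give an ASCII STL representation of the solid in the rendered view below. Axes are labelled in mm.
Reading the render: the shape is a wedge (ramp): 8 × 10 mm base, rising to 23 mm along the y=0 edge and sloping linearly to z=0 at y=10 (dimensions read to the nearest mm from the axis ticks). For the STL, each face is triangulated and given an outward normal.

solid part
  facet normal 0.0000 0.0000 -1.0000
    outer loop
      vertex 8.00 10.00 0.00
      vertex 8.00 0.00 0.00
      vertex 0.00 0.00 0.00
    endloop
  endfacet
  facet normal 0.0000 0.0000 -1.0000
    outer loop
      vertex 0.00 10.00 0.00
      vertex 8.00 10.00 0.00
      vertex 0.00 0.00 0.00
    endloop
  endfacet
  facet normal 0.0000 -1.0000 0.0000
    outer loop
      vertex 0.00 0.00 0.00
      vertex 8.00 0.00 0.00
      vertex 8.00 0.00 23.00
    endloop
  endfacet
  facet normal 0.0000 -1.0000 0.0000
    outer loop
      vertex 0.00 0.00 0.00
      vertex 8.00 0.00 23.00
      vertex 0.00 0.00 23.00
    endloop
  endfacet
  facet normal 0.0000 0.9171 0.3987
    outer loop
      vertex 0.00 0.00 23.00
      vertex 8.00 0.00 23.00
      vertex 8.00 10.00 0.00
    endloop
  endfacet
  facet normal 0.0000 0.9171 0.3987
    outer loop
      vertex 0.00 0.00 23.00
      vertex 8.00 10.00 0.00
      vertex 0.00 10.00 0.00
    endloop
  endfacet
  facet normal -1.0000 0.0000 0.0000
    outer loop
      vertex 0.00 0.00 23.00
      vertex 0.00 10.00 0.00
      vertex 0.00 0.00 0.00
    endloop
  endfacet
  facet normal 1.0000 0.0000 0.0000
    outer loop
      vertex 8.00 0.00 0.00
      vertex 8.00 10.00 0.00
      vertex 8.00 0.00 23.00
    endloop
  endfacet
endsolid part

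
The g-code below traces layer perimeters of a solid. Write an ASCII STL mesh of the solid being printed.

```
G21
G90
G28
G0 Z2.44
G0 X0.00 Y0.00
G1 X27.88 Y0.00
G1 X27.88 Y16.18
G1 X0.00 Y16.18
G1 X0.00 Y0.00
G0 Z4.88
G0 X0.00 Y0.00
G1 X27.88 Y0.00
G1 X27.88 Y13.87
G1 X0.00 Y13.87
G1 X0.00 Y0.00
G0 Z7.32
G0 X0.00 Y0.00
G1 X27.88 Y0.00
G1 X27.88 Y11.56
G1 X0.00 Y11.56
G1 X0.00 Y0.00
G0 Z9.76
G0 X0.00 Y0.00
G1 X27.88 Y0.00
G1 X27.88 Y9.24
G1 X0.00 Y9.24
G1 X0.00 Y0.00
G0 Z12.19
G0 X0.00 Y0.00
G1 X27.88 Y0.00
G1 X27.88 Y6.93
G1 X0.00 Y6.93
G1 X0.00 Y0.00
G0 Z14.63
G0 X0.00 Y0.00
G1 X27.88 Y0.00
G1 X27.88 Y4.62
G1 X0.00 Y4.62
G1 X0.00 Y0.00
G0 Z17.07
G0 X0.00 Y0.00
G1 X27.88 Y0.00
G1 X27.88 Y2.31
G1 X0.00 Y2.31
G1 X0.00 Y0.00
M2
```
solid part
  facet normal 0.0000 0.0000 -1.0000
    outer loop
      vertex 27.88 18.49 0.00
      vertex 27.88 0.00 0.00
      vertex 0.00 0.00 0.00
    endloop
  endfacet
  facet normal 0.0000 0.0000 -1.0000
    outer loop
      vertex 0.00 18.49 0.00
      vertex 27.88 18.49 0.00
      vertex 0.00 0.00 0.00
    endloop
  endfacet
  facet normal 0.0000 -1.0000 0.0000
    outer loop
      vertex 0.00 0.00 0.00
      vertex 27.88 0.00 0.00
      vertex 27.88 0.00 19.51
    endloop
  endfacet
  facet normal 0.0000 -1.0000 0.0000
    outer loop
      vertex 0.00 0.00 0.00
      vertex 27.88 0.00 19.51
      vertex 0.00 0.00 19.51
    endloop
  endfacet
  facet normal 0.0000 0.7258 0.6879
    outer loop
      vertex 0.00 0.00 19.51
      vertex 27.88 0.00 19.51
      vertex 27.88 18.49 0.00
    endloop
  endfacet
  facet normal 0.0000 0.7258 0.6879
    outer loop
      vertex 0.00 0.00 19.51
      vertex 27.88 18.49 0.00
      vertex 0.00 18.49 0.00
    endloop
  endfacet
  facet normal -1.0000 0.0000 0.0000
    outer loop
      vertex 0.00 0.00 19.51
      vertex 0.00 18.49 0.00
      vertex 0.00 0.00 0.00
    endloop
  endfacet
  facet normal 1.0000 0.0000 0.0000
    outer loop
      vertex 27.88 0.00 0.00
      vertex 27.88 18.49 0.00
      vertex 27.88 0.00 19.51
    endloop
  endfacet
endsolid part

The G0 Z moves step by Δz≈2.44 mm. The G1 loops shrink linearly with z, so the solid tapers from its base footprint up to z≈19.5. Closing with a flat bottom cap and the tapered top and triangulating gives 8 facets — a wedge (ramp): 27.9 × 18.5 mm base, rising to 19.5 mm along the y=0 edge and sloping linearly to z=0 at y=18.5.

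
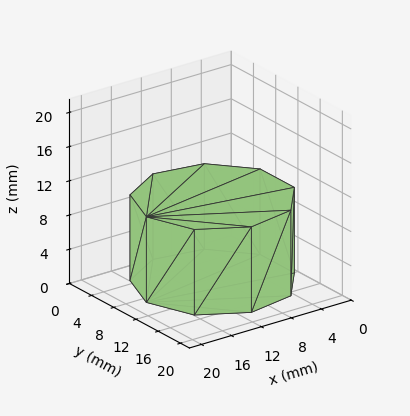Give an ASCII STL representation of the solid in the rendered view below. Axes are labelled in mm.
Reading the render: the shape is a regular 9-sided prism (a cylinder approximated with 9 flat sides), circumscribed radius ≈ 9 mm, height ≈ 10 mm (dimensions read to the nearest mm from the axis ticks). For the STL, each face is triangulated and given an outward normal.

solid part
  facet normal 0.0000 0.0000 -1.0000
    outer loop
      vertex 10.56 17.86 0.00
      vertex 15.89 14.79 0.00
      vertex 18.00 9.00 0.00
    endloop
  endfacet
  facet normal 0.0000 0.0000 -1.0000
    outer loop
      vertex 4.50 16.79 0.00
      vertex 10.56 17.86 0.00
      vertex 18.00 9.00 0.00
    endloop
  endfacet
  facet normal 0.0000 0.0000 -1.0000
    outer loop
      vertex 0.54 12.08 0.00
      vertex 4.50 16.79 0.00
      vertex 18.00 9.00 0.00
    endloop
  endfacet
  facet normal 0.0000 0.0000 -1.0000
    outer loop
      vertex 0.54 5.92 0.00
      vertex 0.54 12.08 0.00
      vertex 18.00 9.00 0.00
    endloop
  endfacet
  facet normal 0.0000 0.0000 -1.0000
    outer loop
      vertex 4.50 1.21 0.00
      vertex 0.54 5.92 0.00
      vertex 18.00 9.00 0.00
    endloop
  endfacet
  facet normal 0.0000 0.0000 -1.0000
    outer loop
      vertex 10.56 0.14 0.00
      vertex 4.50 1.21 0.00
      vertex 18.00 9.00 0.00
    endloop
  endfacet
  facet normal 0.0000 0.0000 -1.0000
    outer loop
      vertex 15.89 3.21 0.00
      vertex 10.56 0.14 0.00
      vertex 18.00 9.00 0.00
    endloop
  endfacet
  facet normal 0.0000 0.0000 1.0000
    outer loop
      vertex 18.00 9.00 10.00
      vertex 15.89 14.79 10.00
      vertex 10.56 17.86 10.00
    endloop
  endfacet
  facet normal 0.0000 0.0000 1.0000
    outer loop
      vertex 18.00 9.00 10.00
      vertex 10.56 17.86 10.00
      vertex 4.50 16.79 10.00
    endloop
  endfacet
  facet normal 0.0000 0.0000 1.0000
    outer loop
      vertex 18.00 9.00 10.00
      vertex 4.50 16.79 10.00
      vertex 0.54 12.08 10.00
    endloop
  endfacet
  facet normal 0.0000 0.0000 1.0000
    outer loop
      vertex 18.00 9.00 10.00
      vertex 0.54 12.08 10.00
      vertex 0.54 5.92 10.00
    endloop
  endfacet
  facet normal 0.0000 0.0000 1.0000
    outer loop
      vertex 18.00 9.00 10.00
      vertex 0.54 5.92 10.00
      vertex 4.50 1.21 10.00
    endloop
  endfacet
  facet normal 0.0000 0.0000 1.0000
    outer loop
      vertex 18.00 9.00 10.00
      vertex 4.50 1.21 10.00
      vertex 10.56 0.14 10.00
    endloop
  endfacet
  facet normal 0.0000 0.0000 1.0000
    outer loop
      vertex 18.00 9.00 10.00
      vertex 10.56 0.14 10.00
      vertex 15.89 3.21 10.00
    endloop
  endfacet
  facet normal 0.9396 0.3424 0.0000
    outer loop
      vertex 18.00 9.00 0.00
      vertex 15.89 14.79 0.00
      vertex 15.89 14.79 10.00
    endloop
  endfacet
  facet normal 0.9396 0.3424 0.0000
    outer loop
      vertex 18.00 9.00 0.00
      vertex 15.89 14.79 10.00
      vertex 18.00 9.00 10.00
    endloop
  endfacet
  facet normal 0.4991 0.8665 0.0000
    outer loop
      vertex 15.89 14.79 0.00
      vertex 10.56 17.86 0.00
      vertex 10.56 17.86 10.00
    endloop
  endfacet
  facet normal 0.4991 0.8665 0.0000
    outer loop
      vertex 15.89 14.79 0.00
      vertex 10.56 17.86 10.00
      vertex 15.89 14.79 10.00
    endloop
  endfacet
  facet normal -0.1739 0.9848 0.0000
    outer loop
      vertex 10.56 17.86 0.00
      vertex 4.50 16.79 0.00
      vertex 4.50 16.79 10.00
    endloop
  endfacet
  facet normal -0.1739 0.9848 0.0000
    outer loop
      vertex 10.56 17.86 0.00
      vertex 4.50 16.79 10.00
      vertex 10.56 17.86 10.00
    endloop
  endfacet
  facet normal -0.7654 0.6435 0.0000
    outer loop
      vertex 4.50 16.79 0.00
      vertex 0.54 12.08 0.00
      vertex 0.54 12.08 10.00
    endloop
  endfacet
  facet normal -0.7654 0.6435 0.0000
    outer loop
      vertex 4.50 16.79 0.00
      vertex 0.54 12.08 10.00
      vertex 4.50 16.79 10.00
    endloop
  endfacet
  facet normal -1.0000 0.0000 0.0000
    outer loop
      vertex 0.54 12.08 0.00
      vertex 0.54 5.92 0.00
      vertex 0.54 5.92 10.00
    endloop
  endfacet
  facet normal -1.0000 0.0000 0.0000
    outer loop
      vertex 0.54 12.08 0.00
      vertex 0.54 5.92 10.00
      vertex 0.54 12.08 10.00
    endloop
  endfacet
  facet normal -0.7654 -0.6435 0.0000
    outer loop
      vertex 0.54 5.92 0.00
      vertex 4.50 1.21 0.00
      vertex 4.50 1.21 10.00
    endloop
  endfacet
  facet normal -0.7654 -0.6435 0.0000
    outer loop
      vertex 0.54 5.92 0.00
      vertex 4.50 1.21 10.00
      vertex 0.54 5.92 10.00
    endloop
  endfacet
  facet normal -0.1739 -0.9848 0.0000
    outer loop
      vertex 4.50 1.21 0.00
      vertex 10.56 0.14 0.00
      vertex 10.56 0.14 10.00
    endloop
  endfacet
  facet normal -0.1739 -0.9848 0.0000
    outer loop
      vertex 4.50 1.21 0.00
      vertex 10.56 0.14 10.00
      vertex 4.50 1.21 10.00
    endloop
  endfacet
  facet normal 0.4991 -0.8665 0.0000
    outer loop
      vertex 10.56 0.14 0.00
      vertex 15.89 3.21 0.00
      vertex 15.89 3.21 10.00
    endloop
  endfacet
  facet normal 0.4991 -0.8665 0.0000
    outer loop
      vertex 10.56 0.14 0.00
      vertex 15.89 3.21 10.00
      vertex 10.56 0.14 10.00
    endloop
  endfacet
  facet normal 0.9396 -0.3424 0.0000
    outer loop
      vertex 15.89 3.21 0.00
      vertex 18.00 9.00 0.00
      vertex 18.00 9.00 10.00
    endloop
  endfacet
  facet normal 0.9396 -0.3424 0.0000
    outer loop
      vertex 15.89 3.21 0.00
      vertex 18.00 9.00 10.00
      vertex 15.89 3.21 10.00
    endloop
  endfacet
endsolid part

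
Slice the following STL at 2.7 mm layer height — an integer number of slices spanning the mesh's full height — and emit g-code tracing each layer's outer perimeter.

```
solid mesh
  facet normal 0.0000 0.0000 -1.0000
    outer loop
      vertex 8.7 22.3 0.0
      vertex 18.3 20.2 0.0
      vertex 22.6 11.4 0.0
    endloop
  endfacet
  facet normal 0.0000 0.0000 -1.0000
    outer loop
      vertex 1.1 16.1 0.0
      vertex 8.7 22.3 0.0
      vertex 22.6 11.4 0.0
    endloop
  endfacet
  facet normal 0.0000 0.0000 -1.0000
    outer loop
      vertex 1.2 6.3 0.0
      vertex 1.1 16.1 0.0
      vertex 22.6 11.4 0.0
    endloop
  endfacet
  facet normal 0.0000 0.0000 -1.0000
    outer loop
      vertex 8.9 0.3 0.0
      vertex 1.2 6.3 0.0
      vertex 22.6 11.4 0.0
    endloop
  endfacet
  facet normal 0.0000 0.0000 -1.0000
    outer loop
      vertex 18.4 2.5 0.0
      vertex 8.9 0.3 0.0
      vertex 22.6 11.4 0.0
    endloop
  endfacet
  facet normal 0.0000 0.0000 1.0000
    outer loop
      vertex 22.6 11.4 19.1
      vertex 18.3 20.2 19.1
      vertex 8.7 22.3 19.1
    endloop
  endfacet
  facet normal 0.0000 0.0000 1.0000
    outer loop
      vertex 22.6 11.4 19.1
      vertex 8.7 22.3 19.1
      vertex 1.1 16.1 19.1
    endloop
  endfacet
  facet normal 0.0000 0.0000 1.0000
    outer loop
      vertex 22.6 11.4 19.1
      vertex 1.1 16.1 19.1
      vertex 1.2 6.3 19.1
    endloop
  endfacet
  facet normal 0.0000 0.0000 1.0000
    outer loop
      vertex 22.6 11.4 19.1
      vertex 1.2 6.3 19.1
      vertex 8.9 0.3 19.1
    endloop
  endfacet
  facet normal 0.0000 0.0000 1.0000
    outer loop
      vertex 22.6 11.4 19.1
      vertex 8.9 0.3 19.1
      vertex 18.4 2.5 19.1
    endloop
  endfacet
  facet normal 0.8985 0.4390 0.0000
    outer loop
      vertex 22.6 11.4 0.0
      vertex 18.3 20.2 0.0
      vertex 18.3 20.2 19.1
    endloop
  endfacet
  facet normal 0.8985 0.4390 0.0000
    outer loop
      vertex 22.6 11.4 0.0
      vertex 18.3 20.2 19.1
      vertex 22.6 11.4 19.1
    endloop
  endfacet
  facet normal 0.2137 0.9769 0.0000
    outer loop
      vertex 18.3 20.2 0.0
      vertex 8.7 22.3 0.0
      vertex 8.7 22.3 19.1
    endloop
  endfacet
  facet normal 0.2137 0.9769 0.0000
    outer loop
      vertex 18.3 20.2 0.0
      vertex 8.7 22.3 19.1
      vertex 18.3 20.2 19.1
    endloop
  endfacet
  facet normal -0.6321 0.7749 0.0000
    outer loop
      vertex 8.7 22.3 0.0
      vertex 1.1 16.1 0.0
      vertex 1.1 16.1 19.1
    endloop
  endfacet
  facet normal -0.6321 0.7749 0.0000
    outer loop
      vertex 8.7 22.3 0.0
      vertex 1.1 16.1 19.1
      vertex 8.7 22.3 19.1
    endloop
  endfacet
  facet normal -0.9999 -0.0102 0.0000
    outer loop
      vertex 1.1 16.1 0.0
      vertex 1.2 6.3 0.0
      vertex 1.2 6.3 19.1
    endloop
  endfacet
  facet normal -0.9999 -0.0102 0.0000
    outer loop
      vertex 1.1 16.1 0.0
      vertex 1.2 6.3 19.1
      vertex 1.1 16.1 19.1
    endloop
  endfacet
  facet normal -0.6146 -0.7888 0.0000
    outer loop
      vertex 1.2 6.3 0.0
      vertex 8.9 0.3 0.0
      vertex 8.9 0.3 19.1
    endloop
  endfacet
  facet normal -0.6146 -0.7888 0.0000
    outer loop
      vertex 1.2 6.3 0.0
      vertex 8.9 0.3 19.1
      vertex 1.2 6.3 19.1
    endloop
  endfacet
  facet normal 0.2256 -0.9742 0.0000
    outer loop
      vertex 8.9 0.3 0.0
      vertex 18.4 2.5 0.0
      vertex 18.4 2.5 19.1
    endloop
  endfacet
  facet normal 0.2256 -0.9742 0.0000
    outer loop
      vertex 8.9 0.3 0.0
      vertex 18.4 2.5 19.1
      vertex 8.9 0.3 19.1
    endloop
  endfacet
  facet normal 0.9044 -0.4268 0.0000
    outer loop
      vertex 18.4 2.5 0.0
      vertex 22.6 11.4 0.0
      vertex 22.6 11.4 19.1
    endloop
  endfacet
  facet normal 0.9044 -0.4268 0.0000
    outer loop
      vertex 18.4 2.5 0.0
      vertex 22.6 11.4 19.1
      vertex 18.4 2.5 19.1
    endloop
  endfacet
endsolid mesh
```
; perimeter-only toolpath
G21 ; units = mm
G90 ; absolute positioning
G28 ; home
; layer 1
G0 Z2.7
G0 X22.6 Y11.4
G1 X18.3 Y20.2
G1 X8.7 Y22.3
G1 X1.1 Y16.1
G1 X1.2 Y6.3
G1 X8.9 Y0.3
G1 X18.4 Y2.5
G1 X22.6 Y11.4
; layer 2
G0 Z5.5
G0 X22.6 Y11.4
G1 X18.3 Y20.2
G1 X8.7 Y22.3
G1 X1.1 Y16.1
G1 X1.2 Y6.3
G1 X8.9 Y0.3
G1 X18.4 Y2.5
G1 X22.6 Y11.4
; layer 3
G0 Z8.2
G0 X22.6 Y11.4
G1 X18.3 Y20.2
G1 X8.7 Y22.3
G1 X1.1 Y16.1
G1 X1.2 Y6.3
G1 X8.9 Y0.3
G1 X18.4 Y2.5
G1 X22.6 Y11.4
; layer 4
G0 Z10.9
G0 X22.6 Y11.4
G1 X18.3 Y20.2
G1 X8.7 Y22.3
G1 X1.1 Y16.1
G1 X1.2 Y6.3
G1 X8.9 Y0.3
G1 X18.4 Y2.5
G1 X22.6 Y11.4
; layer 5
G0 Z13.6
G0 X22.6 Y11.4
G1 X18.3 Y20.2
G1 X8.7 Y22.3
G1 X1.1 Y16.1
G1 X1.2 Y6.3
G1 X8.9 Y0.3
G1 X18.4 Y2.5
G1 X22.6 Y11.4
; layer 6
G0 Z16.4
G0 X22.6 Y11.4
G1 X18.3 Y20.2
G1 X8.7 Y22.3
G1 X1.1 Y16.1
G1 X1.2 Y6.3
G1 X8.9 Y0.3
G1 X18.4 Y2.5
G1 X22.6 Y11.4
; layer 7
G0 Z19.1
G0 X22.6 Y11.4
G1 X18.3 Y20.2
G1 X8.7 Y22.3
G1 X1.1 Y16.1
G1 X1.2 Y6.3
G1 X8.9 Y0.3
G1 X18.4 Y2.5
G1 X22.6 Y11.4
M2 ; end

The solid is a regular 7-sided prism (a cylinder approximated with 7 flat sides), circumscribed radius ≈ 11.3 mm, height ≈ 19.1 mm. Slicing at Δz = 2.7 mm — 7 equal slices spanning the solid's height, so layer i sits at z = i·h/7 — gives 7 non-empty perimeters. Each is a 7-segment closed polygon; G0 lifts to the layer z and rapids to the start vertex, then G1 traces the edges.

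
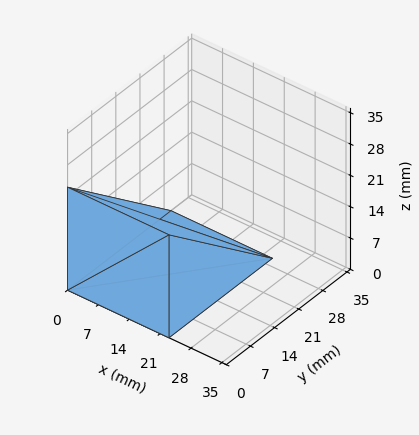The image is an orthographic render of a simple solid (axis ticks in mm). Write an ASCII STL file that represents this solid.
Reading the render: the shape is a wedge (ramp): 23 × 30 mm base, rising to 23 mm along the y=0 edge and sloping linearly to z=0 at y=30 (dimensions read to the nearest mm from the axis ticks). For the STL, each face is triangulated and given an outward normal.

solid part
  facet normal 0.0000 0.0000 -1.0000
    outer loop
      vertex 23.0 30.0 0.0
      vertex 23.0 0.0 0.0
      vertex 0.0 0.0 0.0
    endloop
  endfacet
  facet normal 0.0000 0.0000 -1.0000
    outer loop
      vertex 0.0 30.0 0.0
      vertex 23.0 30.0 0.0
      vertex 0.0 0.0 0.0
    endloop
  endfacet
  facet normal 0.0000 -1.0000 0.0000
    outer loop
      vertex 0.0 0.0 0.0
      vertex 23.0 0.0 0.0
      vertex 23.0 0.0 23.0
    endloop
  endfacet
  facet normal 0.0000 -1.0000 0.0000
    outer loop
      vertex 0.0 0.0 0.0
      vertex 23.0 0.0 23.0
      vertex 0.0 0.0 23.0
    endloop
  endfacet
  facet normal 0.0000 0.6084 0.7936
    outer loop
      vertex 0.0 0.0 23.0
      vertex 23.0 0.0 23.0
      vertex 23.0 30.0 0.0
    endloop
  endfacet
  facet normal 0.0000 0.6084 0.7936
    outer loop
      vertex 0.0 0.0 23.0
      vertex 23.0 30.0 0.0
      vertex 0.0 30.0 0.0
    endloop
  endfacet
  facet normal -1.0000 0.0000 0.0000
    outer loop
      vertex 0.0 0.0 23.0
      vertex 0.0 30.0 0.0
      vertex 0.0 0.0 0.0
    endloop
  endfacet
  facet normal 1.0000 0.0000 0.0000
    outer loop
      vertex 23.0 0.0 0.0
      vertex 23.0 30.0 0.0
      vertex 23.0 0.0 23.0
    endloop
  endfacet
endsolid part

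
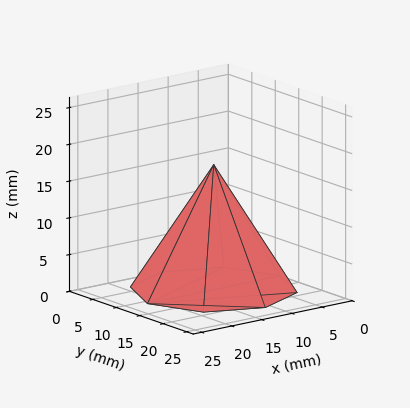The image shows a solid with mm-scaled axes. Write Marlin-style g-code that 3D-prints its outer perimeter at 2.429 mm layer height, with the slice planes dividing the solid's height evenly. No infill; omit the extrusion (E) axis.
Reading the render: the shape is a regular 8-sided pyramid, base circumscribed radius ≈ 11 mm, apex at z ≈ 17 mm (dimensions read to the nearest mm from the axis ticks). For the g-code, the solid's height is divided into equal slices at the stated Δz and each level perimeter traced with G1 moves after a G0 lift.

; perimeter-only toolpath
G21 ; units = mm
G90 ; absolute positioning
G28 ; home
; layer 1
G0 Z2.429
G0 X20.429 Y11.000
G1 X17.667 Y17.667
G1 X11.000 Y20.429
G1 X4.333 Y17.667
G1 X1.571 Y11.000
G1 X4.333 Y4.333
G1 X11.000 Y1.571
G1 X17.667 Y4.333
G1 X20.429 Y11.000
; layer 2
G0 Z4.857
G0 X18.857 Y11.000
G1 X16.556 Y16.556
G1 X11.000 Y18.857
G1 X5.444 Y16.556
G1 X3.143 Y11.000
G1 X5.444 Y5.444
G1 X11.000 Y3.143
G1 X16.556 Y5.444
G1 X18.857 Y11.000
; layer 3
G0 Z7.286
G0 X17.286 Y11.000
G1 X15.445 Y15.445
G1 X11.000 Y17.286
G1 X6.555 Y15.445
G1 X4.714 Y11.000
G1 X6.555 Y6.555
G1 X11.000 Y4.714
G1 X15.445 Y6.555
G1 X17.286 Y11.000
; layer 4
G0 Z9.714
G0 X15.714 Y11.000
G1 X14.333 Y14.333
G1 X11.000 Y15.714
G1 X7.667 Y14.333
G1 X6.286 Y11.000
G1 X7.667 Y7.667
G1 X11.000 Y6.286
G1 X14.333 Y7.667
G1 X15.714 Y11.000
; layer 5
G0 Z12.143
G0 X14.143 Y11.000
G1 X13.222 Y13.222
G1 X11.000 Y14.143
G1 X8.778 Y13.222
G1 X7.857 Y11.000
G1 X8.778 Y8.778
G1 X11.000 Y7.857
G1 X13.222 Y8.778
G1 X14.143 Y11.000
; layer 6
G0 Z14.571
G0 X12.571 Y11.000
G1 X12.111 Y12.111
G1 X11.000 Y12.571
G1 X9.889 Y12.111
G1 X9.429 Y11.000
G1 X9.889 Y9.889
G1 X11.000 Y9.429
G1 X12.111 Y9.889
G1 X12.571 Y11.000
M2 ; end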